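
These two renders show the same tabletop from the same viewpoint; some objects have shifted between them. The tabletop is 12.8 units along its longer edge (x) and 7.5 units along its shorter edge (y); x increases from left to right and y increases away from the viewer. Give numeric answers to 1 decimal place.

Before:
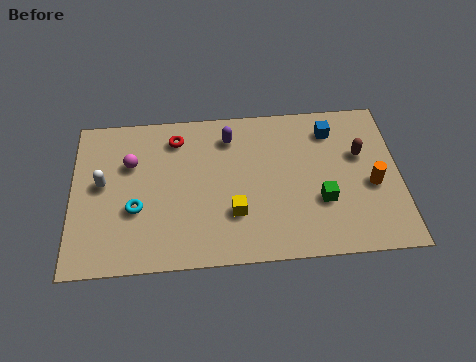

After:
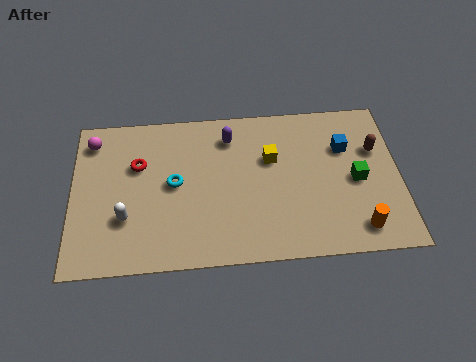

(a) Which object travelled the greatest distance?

the yellow cube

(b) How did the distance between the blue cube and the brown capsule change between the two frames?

-0.5

Before: roughly 1.7 units apart; after: 1.2. That's 0.5 units closer together.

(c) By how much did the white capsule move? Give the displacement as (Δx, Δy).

(0.9, -1.7)

The white capsule was at about (1.2, 4.1) and moved to about (2.1, 2.4).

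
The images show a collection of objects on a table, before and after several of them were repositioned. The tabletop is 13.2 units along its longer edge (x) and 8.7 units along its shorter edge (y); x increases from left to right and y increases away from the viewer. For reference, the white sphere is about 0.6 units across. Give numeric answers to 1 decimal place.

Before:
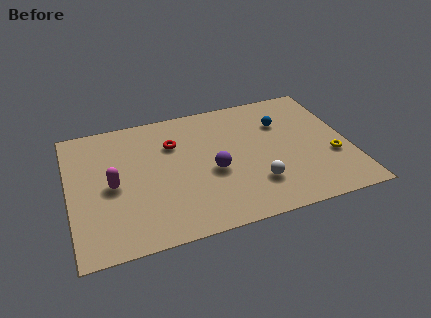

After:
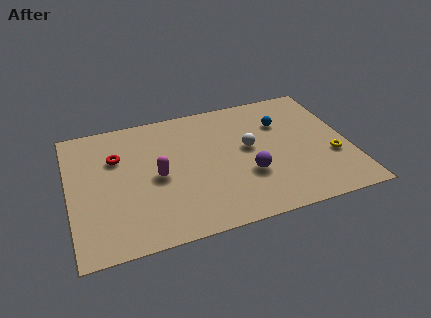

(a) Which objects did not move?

the blue sphere and the yellow torus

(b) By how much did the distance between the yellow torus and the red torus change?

+2.5

Before: roughly 7.9 units apart; after: 10.4. That's 2.5 units further apart.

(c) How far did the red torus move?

2.7

From (5.0, 6.1) to (2.3, 5.9), the red torus covered √(2.7² + 0.2²) ≈ 2.7 units.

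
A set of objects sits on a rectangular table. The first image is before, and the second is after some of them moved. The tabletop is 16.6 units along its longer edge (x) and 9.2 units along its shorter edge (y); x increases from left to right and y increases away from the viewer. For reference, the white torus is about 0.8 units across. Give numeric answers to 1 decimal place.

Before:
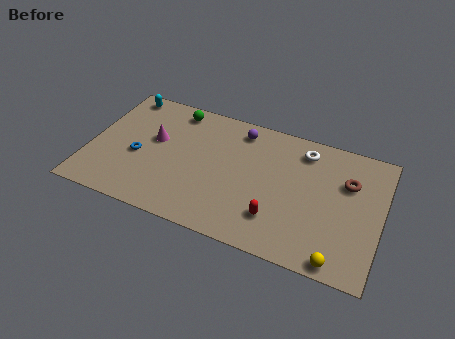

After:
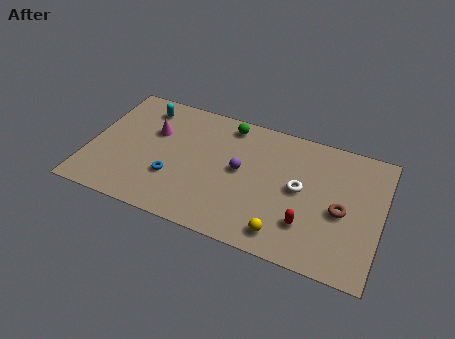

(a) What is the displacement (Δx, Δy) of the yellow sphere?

(-3.1, 0.6)

The yellow sphere was at about (14.5, 0.8) and moved to about (11.4, 1.4).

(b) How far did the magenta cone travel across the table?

0.6

The magenta cone moved from about (3.6, 5.4) to (3.5, 6.0), a distance of √(0.1² + 0.6²) ≈ 0.6.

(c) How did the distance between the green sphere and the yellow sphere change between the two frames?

-4.7

The distance was about 12.3 in the first image and 7.6 in the second, so they moved 4.7 units closer together.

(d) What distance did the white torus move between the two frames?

2.8

The white torus moved from about (12.0, 7.6) to (12.0, 4.8), a distance of √(0.0² + 2.8²) ≈ 2.8.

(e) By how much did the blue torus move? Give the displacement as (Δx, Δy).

(2.1, -0.9)

The blue torus was at about (2.8, 3.9) and moved to about (4.9, 3.0).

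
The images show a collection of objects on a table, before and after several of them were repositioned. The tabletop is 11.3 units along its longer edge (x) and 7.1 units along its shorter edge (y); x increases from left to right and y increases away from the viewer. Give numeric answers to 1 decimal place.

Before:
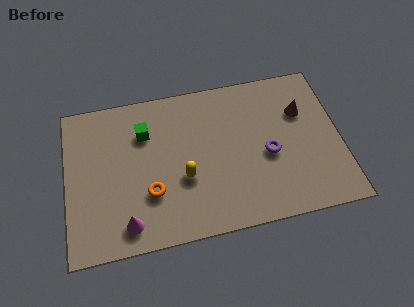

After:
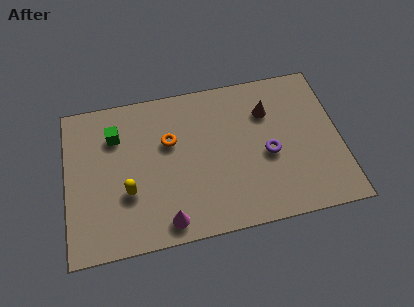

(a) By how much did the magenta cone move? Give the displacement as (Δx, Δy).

(1.6, -0.2)

The magenta cone started near (2.4, 1.1) and ended near (4.0, 0.9).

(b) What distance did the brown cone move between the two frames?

1.4

From (9.8, 4.8) to (8.4, 5.1), the brown cone covered √(1.4² + 0.3²) ≈ 1.4 units.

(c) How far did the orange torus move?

2.4

The orange torus moved from about (3.4, 2.3) to (4.3, 4.5), a distance of √(0.9² + 2.2²) ≈ 2.4.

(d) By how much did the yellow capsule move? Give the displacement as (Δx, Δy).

(-2.3, -0.2)

From the two frames, the yellow capsule sits at roughly (4.8, 2.7) before and (2.5, 2.5) after.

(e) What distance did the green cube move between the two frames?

1.2

The green cube moved from about (3.3, 5.1) to (2.1, 5.2), a distance of √(1.2² + 0.1²) ≈ 1.2.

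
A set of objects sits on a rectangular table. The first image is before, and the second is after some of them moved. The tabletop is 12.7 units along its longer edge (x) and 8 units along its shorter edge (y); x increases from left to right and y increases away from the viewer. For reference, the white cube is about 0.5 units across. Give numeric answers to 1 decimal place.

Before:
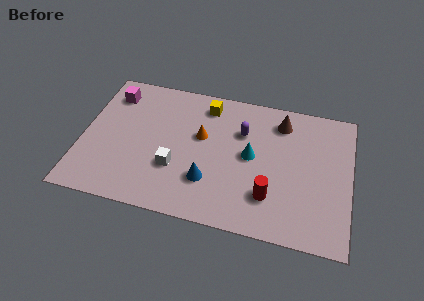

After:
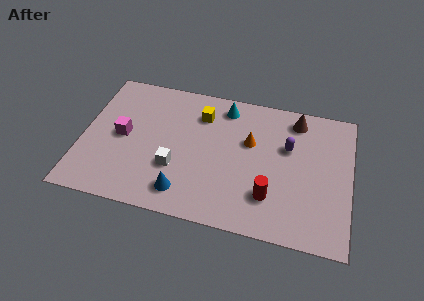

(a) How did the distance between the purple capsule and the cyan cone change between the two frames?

+2.1

They were about 1.4 units apart before and 3.5 after — 2.1 units further apart.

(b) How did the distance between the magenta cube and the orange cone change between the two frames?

+1.4

The distance was about 4.7 in the first image and 6.1 in the second, so they moved 1.4 units further apart.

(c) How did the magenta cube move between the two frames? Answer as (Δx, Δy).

(0.7, -2.4)

The magenta cube started near (1.2, 6.4) and ended near (1.9, 4.0).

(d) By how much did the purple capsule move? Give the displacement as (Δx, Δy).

(2.2, -0.4)

The purple capsule was at about (7.5, 5.5) and moved to about (9.7, 5.1).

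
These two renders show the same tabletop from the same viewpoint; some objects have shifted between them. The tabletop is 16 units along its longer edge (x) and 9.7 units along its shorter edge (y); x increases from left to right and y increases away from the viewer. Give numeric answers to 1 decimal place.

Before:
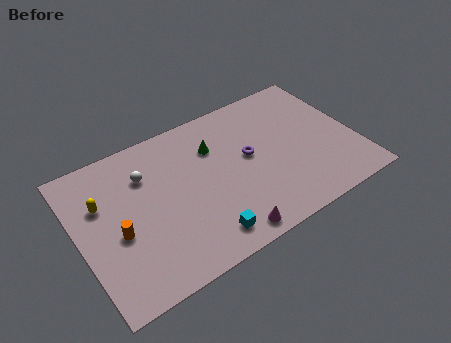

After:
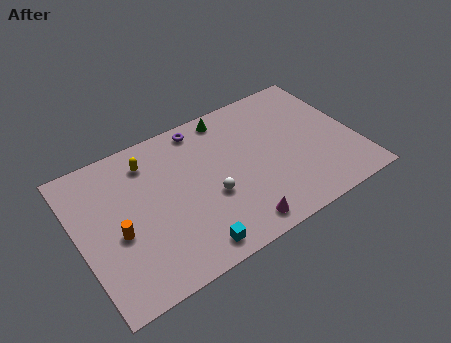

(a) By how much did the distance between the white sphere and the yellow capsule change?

+2.3

They were about 2.7 units apart before and 5.0 after — 2.3 units further apart.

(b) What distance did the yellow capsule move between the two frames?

3.2

The yellow capsule moved from about (1.5, 6.4) to (4.4, 7.8), a distance of √(2.9² + 1.4²) ≈ 3.2.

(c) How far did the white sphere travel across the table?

4.6

From (4.1, 7.0) to (7.4, 3.8), the white sphere covered √(3.3² + 3.2²) ≈ 4.6 units.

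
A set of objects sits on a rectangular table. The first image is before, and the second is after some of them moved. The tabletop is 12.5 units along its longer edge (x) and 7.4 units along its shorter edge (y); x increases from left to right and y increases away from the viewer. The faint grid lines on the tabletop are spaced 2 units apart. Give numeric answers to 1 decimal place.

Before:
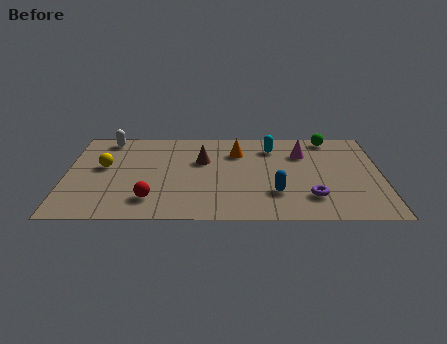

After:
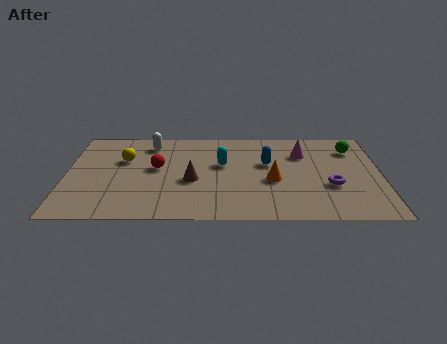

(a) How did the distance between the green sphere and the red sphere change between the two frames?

-0.7

The distance was about 8.7 in the first image and 8.0 in the second, so they moved 0.7 units closer together.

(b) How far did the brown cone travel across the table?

1.6

From (5.4, 4.7) to (5.0, 3.1), the brown cone covered √(0.4² + 1.6²) ≈ 1.6 units.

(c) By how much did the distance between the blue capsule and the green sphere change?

-1.4

The distance was about 5.0 in the first image and 3.6 in the second, so they moved 1.4 units closer together.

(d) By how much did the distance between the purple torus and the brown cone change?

+0.3

The distance was about 5.2 in the first image and 5.5 in the second, so they moved 0.3 units further apart.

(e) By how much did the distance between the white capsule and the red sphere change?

-3.2

They were about 5.2 units apart before and 2.0 after — 3.2 units closer together.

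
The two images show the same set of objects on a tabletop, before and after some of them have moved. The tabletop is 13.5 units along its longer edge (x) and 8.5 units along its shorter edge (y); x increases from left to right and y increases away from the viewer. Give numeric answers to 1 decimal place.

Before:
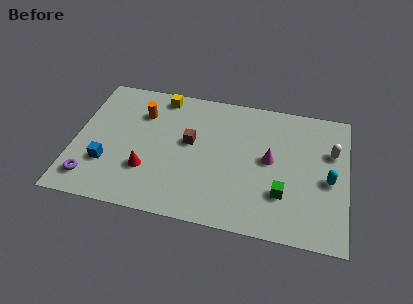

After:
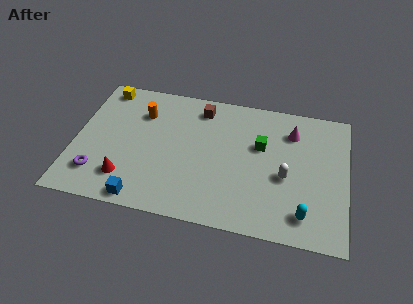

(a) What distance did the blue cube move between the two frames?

2.6

The blue cube was near (1.7, 2.6) before and (3.6, 0.8) after, so it travelled √(1.9² + 1.8²) ≈ 2.6 units.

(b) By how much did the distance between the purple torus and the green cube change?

-0.9

They were about 9.5 units apart before and 8.6 after — 0.9 units closer together.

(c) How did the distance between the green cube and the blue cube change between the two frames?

-1.5

Before: roughly 8.7 units apart; after: 7.2. That's 1.5 units closer together.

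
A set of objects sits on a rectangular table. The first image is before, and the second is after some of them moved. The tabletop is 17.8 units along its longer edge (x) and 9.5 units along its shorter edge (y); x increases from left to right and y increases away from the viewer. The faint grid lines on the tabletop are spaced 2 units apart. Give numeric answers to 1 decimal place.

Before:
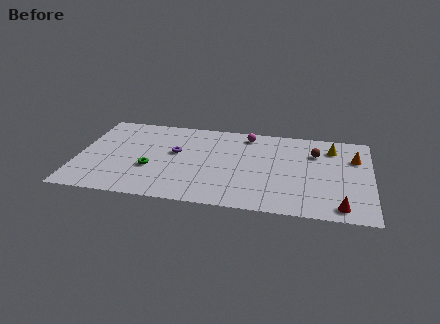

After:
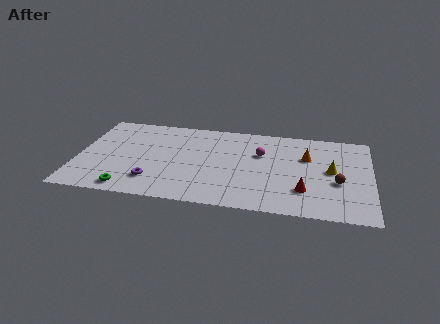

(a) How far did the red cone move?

2.6

The red cone moved from about (16.0, 1.2) to (13.8, 2.6), a distance of √(2.2² + 1.4²) ≈ 2.6.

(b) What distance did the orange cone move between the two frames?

2.9

The orange cone moved from about (16.8, 6.6) to (13.9, 6.3), a distance of √(2.9² + 0.3²) ≈ 2.9.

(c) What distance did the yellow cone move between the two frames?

2.5

From (15.4, 7.5) to (15.4, 5.0), the yellow cone covered √(0.0² + 2.5²) ≈ 2.5 units.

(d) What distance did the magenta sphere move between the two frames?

2.2

The magenta sphere moved from about (10.2, 8.2) to (11.1, 6.2), a distance of √(0.9² + 2.0²) ≈ 2.2.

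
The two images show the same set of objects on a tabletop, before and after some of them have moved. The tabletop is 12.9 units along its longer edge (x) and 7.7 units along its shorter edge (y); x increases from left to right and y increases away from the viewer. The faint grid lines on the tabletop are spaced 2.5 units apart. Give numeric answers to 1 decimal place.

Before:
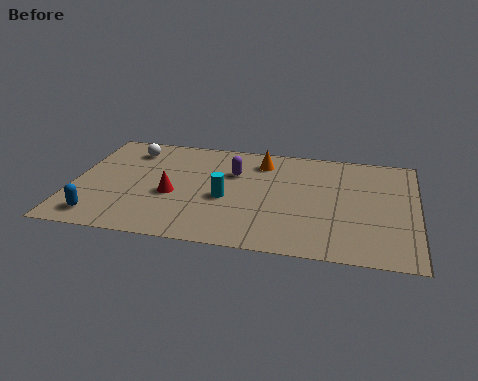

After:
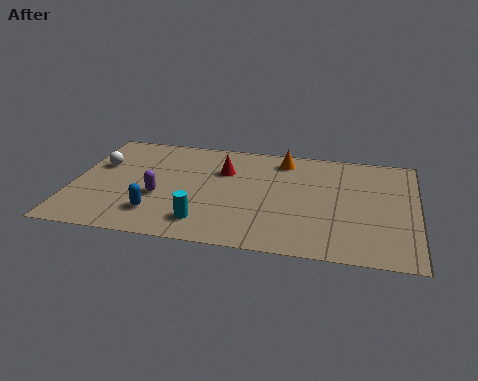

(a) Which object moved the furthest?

the purple capsule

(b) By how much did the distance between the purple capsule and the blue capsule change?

-5.0

They were about 6.2 units apart before and 1.2 after — 5.0 units closer together.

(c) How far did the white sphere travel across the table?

1.7

From (2.0, 6.2) to (0.9, 4.9), the white sphere covered √(1.1² + 1.3²) ≈ 1.7 units.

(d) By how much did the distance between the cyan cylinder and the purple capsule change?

+0.4

They were about 1.9 units apart before and 2.3 after — 0.4 units further apart.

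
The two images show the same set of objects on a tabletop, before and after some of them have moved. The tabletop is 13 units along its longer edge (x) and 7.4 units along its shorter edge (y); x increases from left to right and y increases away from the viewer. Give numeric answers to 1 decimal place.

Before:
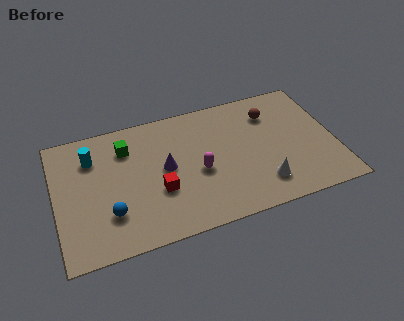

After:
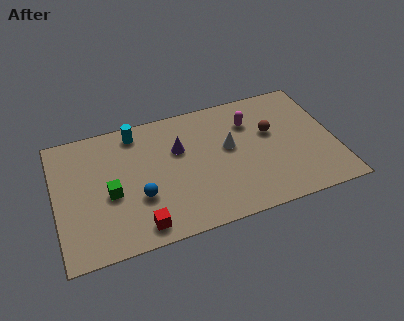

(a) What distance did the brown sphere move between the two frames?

1.1

From (10.2, 5.6) to (10.1, 4.5), the brown sphere covered √(0.1² + 1.1²) ≈ 1.1 units.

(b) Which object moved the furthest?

the magenta capsule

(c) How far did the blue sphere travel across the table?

1.5

The blue sphere moved from about (2.4, 2.1) to (3.8, 2.6), a distance of √(1.4² + 0.5²) ≈ 1.5.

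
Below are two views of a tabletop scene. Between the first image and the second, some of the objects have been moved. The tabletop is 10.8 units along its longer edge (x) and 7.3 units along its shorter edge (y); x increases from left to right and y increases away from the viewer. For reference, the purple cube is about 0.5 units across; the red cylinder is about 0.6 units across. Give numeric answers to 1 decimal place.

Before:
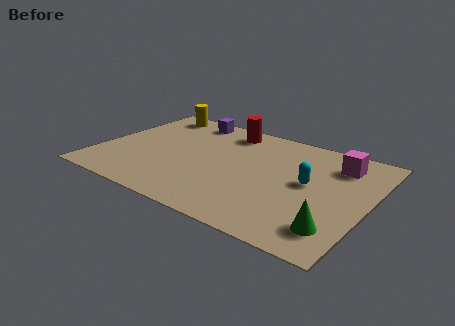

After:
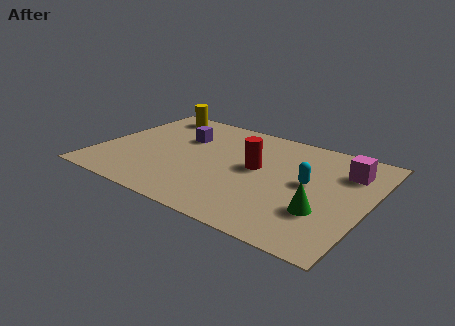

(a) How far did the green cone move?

1.0

The green cone moved from about (9.8, 1.5) to (9.2, 2.3), a distance of √(0.6² + 0.8²) ≈ 1.0.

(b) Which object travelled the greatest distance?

the red cylinder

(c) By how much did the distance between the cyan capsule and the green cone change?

-1.0

The distance was about 2.8 in the first image and 1.8 in the second, so they moved 1.0 units closer together.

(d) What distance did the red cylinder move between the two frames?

2.7

The red cylinder moved from about (4.7, 6.2) to (6.3, 4.0), a distance of √(1.6² + 2.2²) ≈ 2.7.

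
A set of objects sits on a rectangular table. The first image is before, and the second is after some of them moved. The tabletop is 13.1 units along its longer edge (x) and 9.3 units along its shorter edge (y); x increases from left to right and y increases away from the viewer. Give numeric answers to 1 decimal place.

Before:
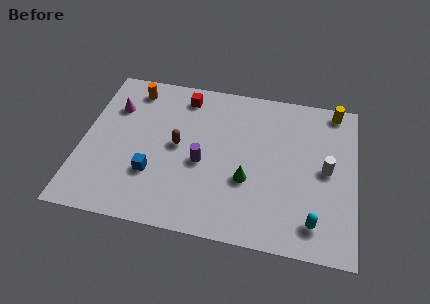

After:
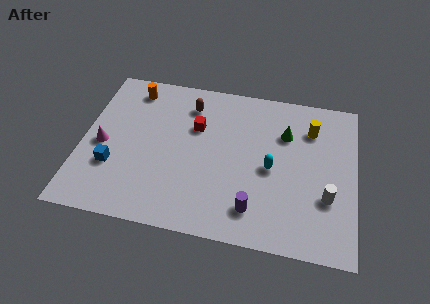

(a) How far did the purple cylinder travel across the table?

3.4

The purple cylinder moved from about (5.8, 4.0) to (8.4, 1.8), a distance of √(2.6² + 2.2²) ≈ 3.4.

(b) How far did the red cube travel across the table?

1.9

The red cube was near (4.7, 7.9) before and (5.4, 6.1) after, so it travelled √(0.7² + 1.8²) ≈ 1.9 units.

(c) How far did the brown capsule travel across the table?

2.6

From (4.6, 4.8) to (5.0, 7.4), the brown capsule covered √(0.4² + 2.6²) ≈ 2.6 units.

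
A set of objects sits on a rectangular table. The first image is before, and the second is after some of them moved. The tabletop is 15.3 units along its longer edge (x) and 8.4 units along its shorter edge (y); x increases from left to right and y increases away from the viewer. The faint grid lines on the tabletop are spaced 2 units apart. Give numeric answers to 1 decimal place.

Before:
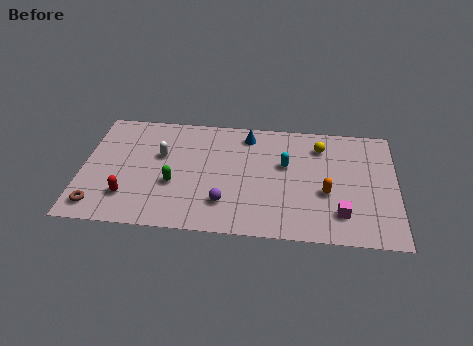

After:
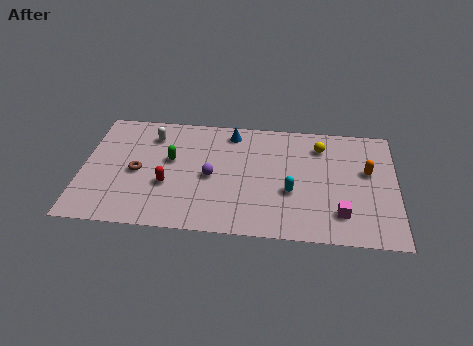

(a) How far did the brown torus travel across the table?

3.2

The brown torus moved from about (0.9, 1.3) to (2.7, 3.9), a distance of √(1.8² + 2.6²) ≈ 3.2.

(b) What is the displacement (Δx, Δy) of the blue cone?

(-0.8, 0.1)

From the two frames, the blue cone sits at roughly (8.0, 7.1) before and (7.2, 7.2) after.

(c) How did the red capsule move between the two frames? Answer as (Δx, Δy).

(1.9, 1.0)

The red capsule was at about (2.3, 2.1) and moved to about (4.2, 3.1).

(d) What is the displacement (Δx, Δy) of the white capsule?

(-0.5, 1.4)

The white capsule was at about (3.8, 5.2) and moved to about (3.3, 6.6).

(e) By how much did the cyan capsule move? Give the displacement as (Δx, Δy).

(0.3, -1.9)

The cyan capsule started near (9.9, 5.1) and ended near (10.2, 3.2).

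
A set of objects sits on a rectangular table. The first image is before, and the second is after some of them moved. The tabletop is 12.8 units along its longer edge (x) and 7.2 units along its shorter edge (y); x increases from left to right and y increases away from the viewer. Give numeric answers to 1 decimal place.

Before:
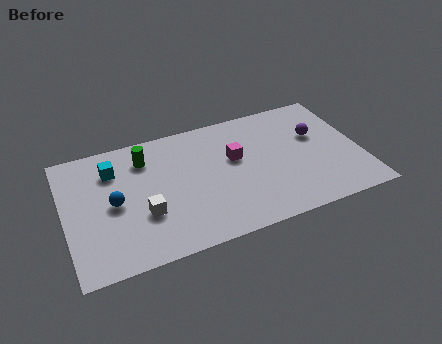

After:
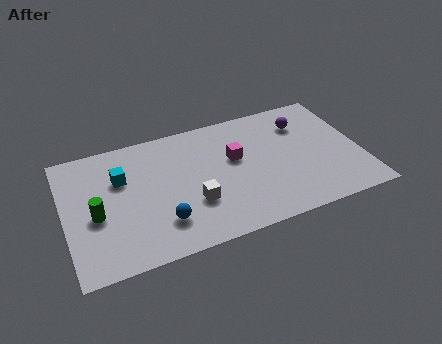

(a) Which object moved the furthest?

the green cylinder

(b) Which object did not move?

the magenta cube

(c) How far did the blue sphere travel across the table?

2.5

From (2.1, 3.5) to (4.0, 1.8), the blue sphere covered √(1.9² + 1.7²) ≈ 2.5 units.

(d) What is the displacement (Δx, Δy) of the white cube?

(2.1, -0.1)

The white cube started near (3.3, 2.5) and ended near (5.4, 2.4).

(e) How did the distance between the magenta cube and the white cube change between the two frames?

-1.7

The distance was about 4.5 in the first image and 2.8 in the second, so they moved 1.7 units closer together.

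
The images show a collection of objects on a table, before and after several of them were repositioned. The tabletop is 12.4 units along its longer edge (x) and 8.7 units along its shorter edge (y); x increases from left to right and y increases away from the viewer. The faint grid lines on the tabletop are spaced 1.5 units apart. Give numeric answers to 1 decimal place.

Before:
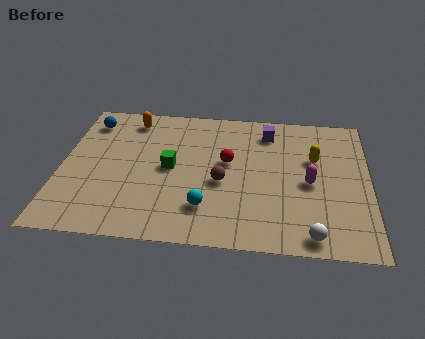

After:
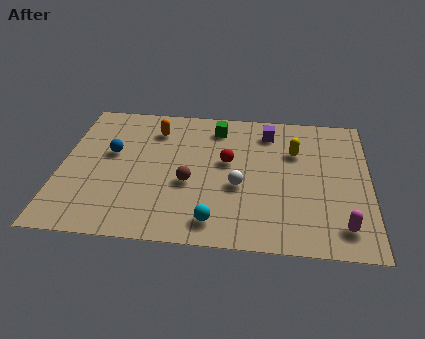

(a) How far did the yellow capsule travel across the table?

0.9

From (10.2, 5.5) to (9.4, 5.9), the yellow capsule covered √(0.8² + 0.4²) ≈ 0.9 units.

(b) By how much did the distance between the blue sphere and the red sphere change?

-1.4

They were about 6.1 units apart before and 4.7 after — 1.4 units closer together.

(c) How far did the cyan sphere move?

0.9

The cyan sphere moved from about (5.9, 2.1) to (6.3, 1.3), a distance of √(0.4² + 0.8²) ≈ 0.9.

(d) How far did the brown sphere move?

1.3

The brown sphere moved from about (6.5, 3.7) to (5.2, 3.5), a distance of √(1.3² + 0.2²) ≈ 1.3.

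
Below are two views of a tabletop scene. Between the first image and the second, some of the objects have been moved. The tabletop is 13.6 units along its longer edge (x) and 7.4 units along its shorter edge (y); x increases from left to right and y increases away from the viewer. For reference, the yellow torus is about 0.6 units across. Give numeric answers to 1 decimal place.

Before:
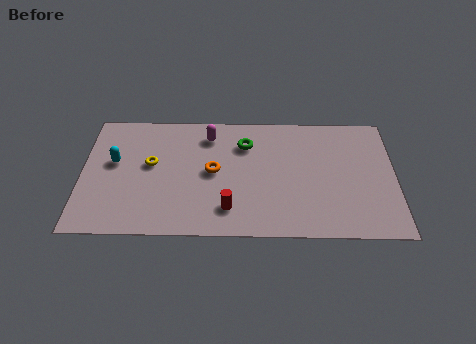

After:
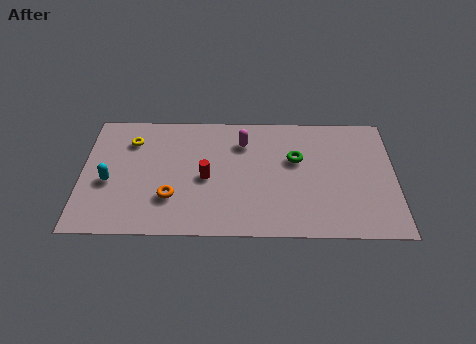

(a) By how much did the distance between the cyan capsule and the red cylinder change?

-1.5

Before: roughly 5.7 units apart; after: 4.2. That's 1.5 units closer together.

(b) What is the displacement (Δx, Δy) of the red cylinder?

(-1.0, 1.8)

The red cylinder started near (6.4, 1.6) and ended near (5.4, 3.4).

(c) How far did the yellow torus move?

1.7

From (3.0, 4.2) to (2.1, 5.6), the yellow torus covered √(0.9² + 1.4²) ≈ 1.7 units.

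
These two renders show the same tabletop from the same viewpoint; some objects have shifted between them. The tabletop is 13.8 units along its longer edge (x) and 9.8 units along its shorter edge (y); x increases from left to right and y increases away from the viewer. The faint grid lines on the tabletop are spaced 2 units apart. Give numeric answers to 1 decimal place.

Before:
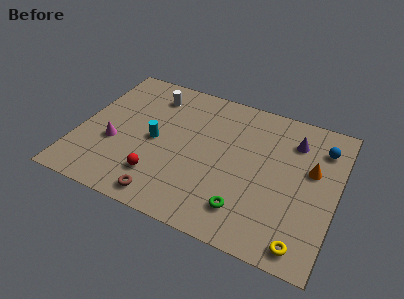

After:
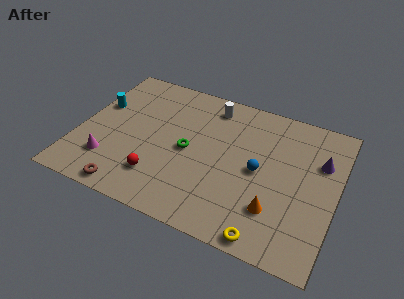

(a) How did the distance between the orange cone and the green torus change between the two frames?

+0.3

The distance was about 5.0 in the first image and 5.3 in the second, so they moved 0.3 units further apart.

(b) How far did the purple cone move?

1.7

From (11.3, 7.5) to (12.8, 6.6), the purple cone covered √(1.5² + 0.9²) ≈ 1.7 units.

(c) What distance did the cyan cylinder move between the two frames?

3.6

The cyan cylinder moved from about (4.1, 4.7) to (0.8, 6.1), a distance of √(3.3² + 1.4²) ≈ 3.6.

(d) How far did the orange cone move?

3.7

The orange cone moved from about (12.4, 5.9) to (10.8, 2.6), a distance of √(1.6² + 3.3²) ≈ 3.7.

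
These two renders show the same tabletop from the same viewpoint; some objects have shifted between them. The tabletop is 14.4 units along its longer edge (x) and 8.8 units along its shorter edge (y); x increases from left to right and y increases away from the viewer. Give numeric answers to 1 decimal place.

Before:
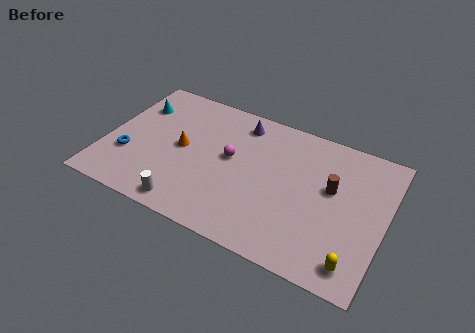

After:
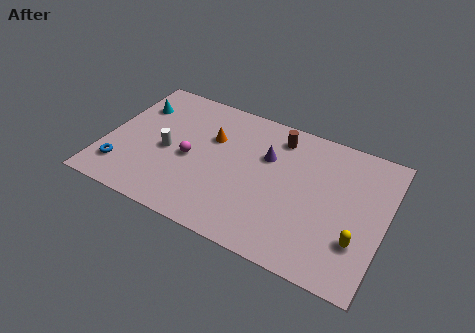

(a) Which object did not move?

the cyan cone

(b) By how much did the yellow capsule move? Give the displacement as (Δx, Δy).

(0.0, 1.3)

The yellow capsule started near (13.2, 1.3) and ended near (13.2, 2.6).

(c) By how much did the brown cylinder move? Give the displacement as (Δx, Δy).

(-3.0, 2.1)

The brown cylinder started near (11.6, 5.2) and ended near (8.6, 7.3).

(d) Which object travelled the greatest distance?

the brown cylinder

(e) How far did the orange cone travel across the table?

1.9

The orange cone moved from about (3.9, 4.5) to (5.3, 5.8), a distance of √(1.4² + 1.3²) ≈ 1.9.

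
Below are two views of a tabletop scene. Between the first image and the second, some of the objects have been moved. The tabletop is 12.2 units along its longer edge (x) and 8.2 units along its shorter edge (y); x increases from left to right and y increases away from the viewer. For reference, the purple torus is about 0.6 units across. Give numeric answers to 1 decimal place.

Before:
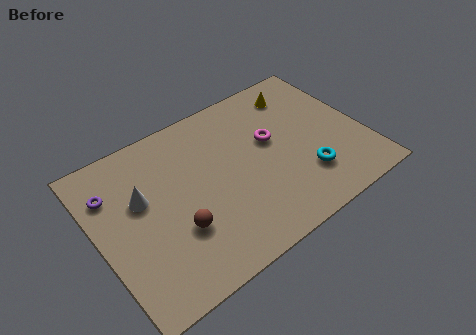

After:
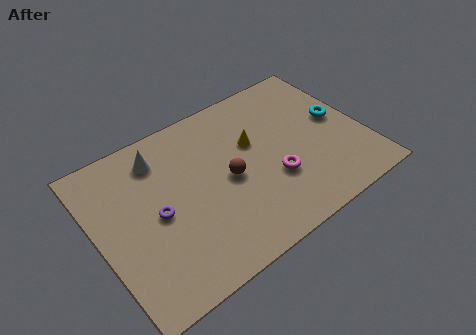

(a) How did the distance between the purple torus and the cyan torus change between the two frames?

-0.5

The distance was about 9.1 in the first image and 8.6 in the second, so they moved 0.5 units closer together.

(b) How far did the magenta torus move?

2.0

The magenta torus was near (8.1, 4.8) before and (7.8, 2.8) after, so it travelled √(0.3² + 2.0²) ≈ 2.0 units.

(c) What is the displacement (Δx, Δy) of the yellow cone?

(-2.5, -1.6)

The yellow cone started near (9.8, 6.7) and ended near (7.3, 5.1).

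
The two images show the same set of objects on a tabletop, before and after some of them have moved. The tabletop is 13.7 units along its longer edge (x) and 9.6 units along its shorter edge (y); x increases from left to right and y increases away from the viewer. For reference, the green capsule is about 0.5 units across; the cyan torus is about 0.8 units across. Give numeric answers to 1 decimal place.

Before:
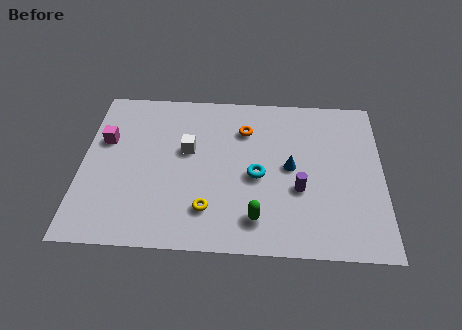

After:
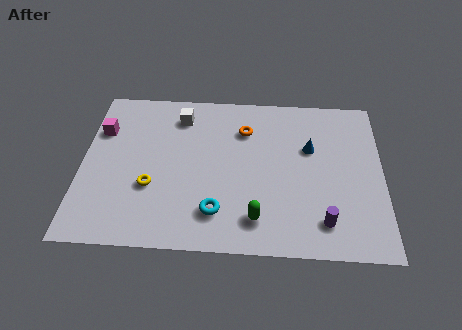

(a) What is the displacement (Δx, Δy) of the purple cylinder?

(1.1, -1.8)

The purple cylinder started near (9.9, 3.6) and ended near (11.0, 1.8).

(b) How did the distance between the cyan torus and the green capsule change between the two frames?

-0.7

Before: roughly 2.5 units apart; after: 1.8. That's 0.7 units closer together.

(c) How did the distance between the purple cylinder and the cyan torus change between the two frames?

+2.8

The distance was about 2.0 in the first image and 4.8 in the second, so they moved 2.8 units further apart.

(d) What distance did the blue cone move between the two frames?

1.5

The blue cone moved from about (9.5, 4.9) to (10.4, 6.1), a distance of √(0.9² + 1.2²) ≈ 1.5.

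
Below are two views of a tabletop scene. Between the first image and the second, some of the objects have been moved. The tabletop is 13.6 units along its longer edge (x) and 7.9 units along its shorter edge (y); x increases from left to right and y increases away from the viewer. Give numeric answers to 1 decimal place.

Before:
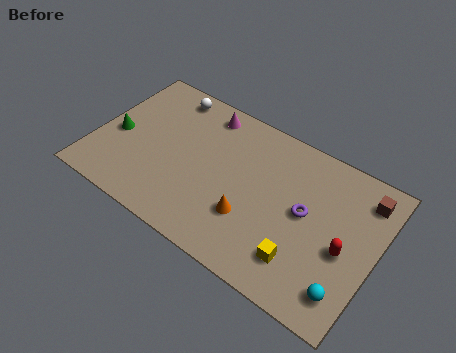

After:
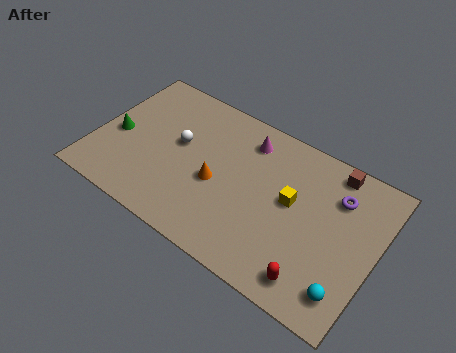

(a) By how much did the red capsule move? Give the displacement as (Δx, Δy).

(-1.1, -2.2)

The red capsule started near (12.2, 3.4) and ended near (11.1, 1.2).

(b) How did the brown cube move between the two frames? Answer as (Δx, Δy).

(-1.6, 0.6)

From the two frames, the brown cube sits at roughly (12.7, 6.4) before and (11.1, 7.0) after.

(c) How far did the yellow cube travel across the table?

2.8

From (10.4, 1.8) to (9.5, 4.4), the yellow cube covered √(0.9² + 2.6²) ≈ 2.8 units.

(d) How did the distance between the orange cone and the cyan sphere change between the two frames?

+2.0

They were about 4.9 units apart before and 6.9 after — 2.0 units further apart.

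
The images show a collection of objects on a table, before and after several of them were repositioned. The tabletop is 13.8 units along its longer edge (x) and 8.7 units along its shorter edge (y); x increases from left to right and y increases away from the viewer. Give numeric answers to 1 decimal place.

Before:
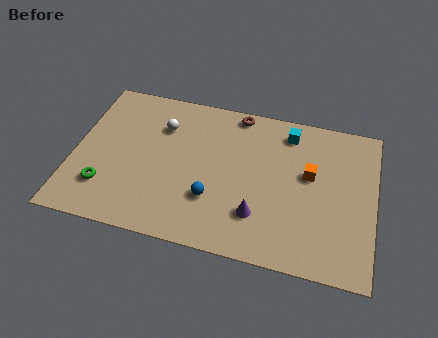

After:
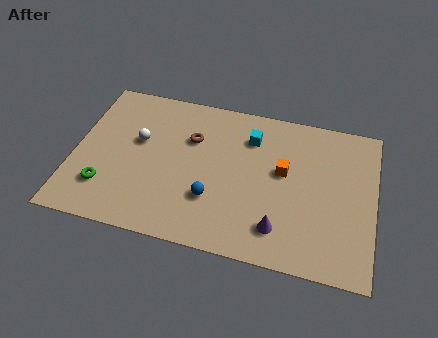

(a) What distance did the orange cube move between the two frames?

1.2

The orange cube was near (10.8, 5.1) before and (9.6, 5.0) after, so it travelled √(1.2² + 0.1²) ≈ 1.2 units.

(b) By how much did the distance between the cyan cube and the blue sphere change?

-1.4

They were about 5.6 units apart before and 4.2 after — 1.4 units closer together.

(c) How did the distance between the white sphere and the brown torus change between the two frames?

-1.3

Before: roughly 3.8 units apart; after: 2.5. That's 1.3 units closer together.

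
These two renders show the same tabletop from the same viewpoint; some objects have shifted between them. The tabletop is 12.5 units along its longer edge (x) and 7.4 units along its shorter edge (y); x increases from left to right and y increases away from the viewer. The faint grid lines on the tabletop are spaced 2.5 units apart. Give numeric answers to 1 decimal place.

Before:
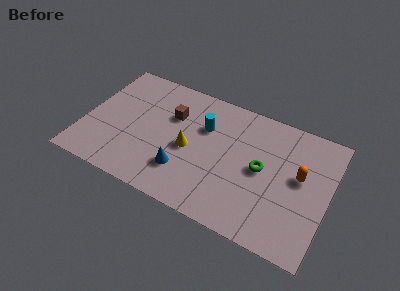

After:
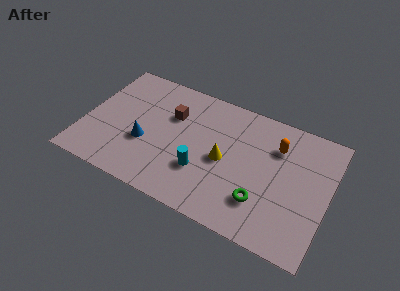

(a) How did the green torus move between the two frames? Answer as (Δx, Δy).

(0.2, -1.8)

The green torus was at about (9.1, 3.8) and moved to about (9.3, 2.0).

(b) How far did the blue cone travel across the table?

2.2

The blue cone was near (5.3, 2.0) before and (3.2, 2.8) after, so it travelled √(2.1² + 0.8²) ≈ 2.2 units.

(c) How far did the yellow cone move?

1.8

The yellow cone moved from about (5.4, 3.4) to (7.2, 3.5), a distance of √(1.8² + 0.1²) ≈ 1.8.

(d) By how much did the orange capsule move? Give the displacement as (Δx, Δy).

(-1.3, 1.2)

The orange capsule started near (11.0, 4.2) and ended near (9.7, 5.4).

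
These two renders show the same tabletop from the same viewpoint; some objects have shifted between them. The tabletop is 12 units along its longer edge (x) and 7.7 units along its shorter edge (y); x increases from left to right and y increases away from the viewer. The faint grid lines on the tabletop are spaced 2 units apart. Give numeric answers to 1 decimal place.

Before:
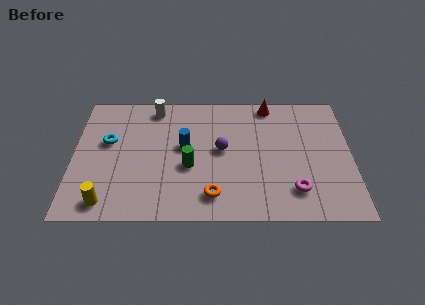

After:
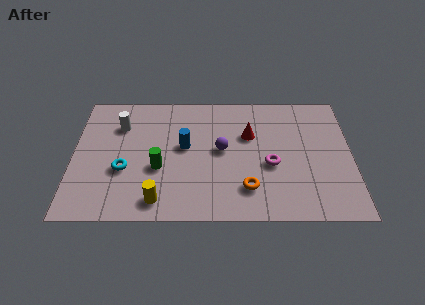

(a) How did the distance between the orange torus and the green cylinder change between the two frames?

+2.0

Before: roughly 2.0 units apart; after: 4.0. That's 2.0 units further apart.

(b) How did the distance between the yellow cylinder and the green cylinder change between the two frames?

-2.2

The distance was about 4.1 in the first image and 1.9 in the second, so they moved 2.2 units closer together.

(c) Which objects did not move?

the blue cylinder and the purple sphere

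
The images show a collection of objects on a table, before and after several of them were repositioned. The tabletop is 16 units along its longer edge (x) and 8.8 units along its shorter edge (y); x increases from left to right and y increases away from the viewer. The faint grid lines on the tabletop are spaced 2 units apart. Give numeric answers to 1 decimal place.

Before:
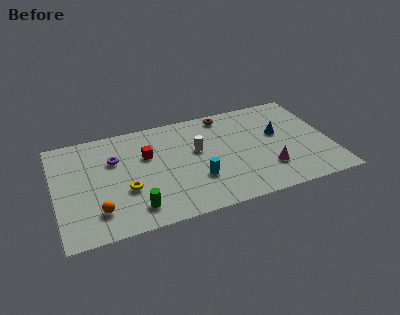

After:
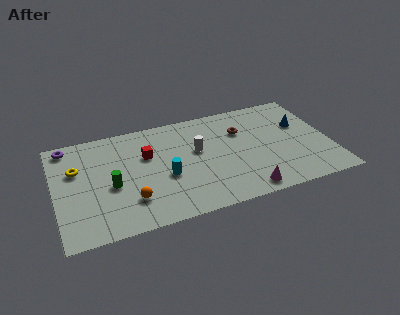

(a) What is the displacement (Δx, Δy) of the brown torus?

(0.8, -1.7)

The brown torus started near (10.2, 7.8) and ended near (11.0, 6.1).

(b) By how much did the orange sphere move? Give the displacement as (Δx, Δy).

(1.9, 0.3)

The orange sphere was at about (2.3, 2.0) and moved to about (4.2, 2.3).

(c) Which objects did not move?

the red cube and the white cylinder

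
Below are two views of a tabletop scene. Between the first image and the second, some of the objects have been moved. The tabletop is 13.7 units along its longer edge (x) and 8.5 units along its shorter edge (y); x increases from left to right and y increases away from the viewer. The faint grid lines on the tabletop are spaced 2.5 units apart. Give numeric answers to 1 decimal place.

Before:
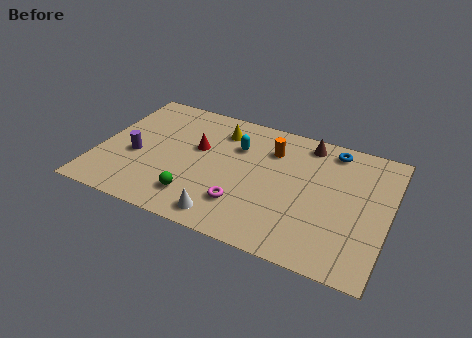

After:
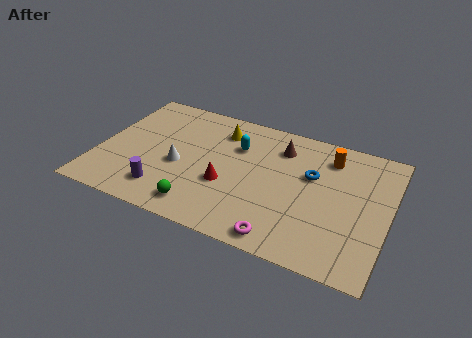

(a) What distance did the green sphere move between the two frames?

0.6

The green sphere was near (4.9, 1.8) before and (5.2, 1.3) after, so it travelled √(0.3² + 0.5²) ≈ 0.6 units.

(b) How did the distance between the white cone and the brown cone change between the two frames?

-1.7

They were about 7.1 units apart before and 5.4 after — 1.7 units closer together.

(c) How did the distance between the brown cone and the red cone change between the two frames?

-1.5

They were about 5.5 units apart before and 4.0 after — 1.5 units closer together.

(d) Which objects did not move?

the yellow cone and the cyan capsule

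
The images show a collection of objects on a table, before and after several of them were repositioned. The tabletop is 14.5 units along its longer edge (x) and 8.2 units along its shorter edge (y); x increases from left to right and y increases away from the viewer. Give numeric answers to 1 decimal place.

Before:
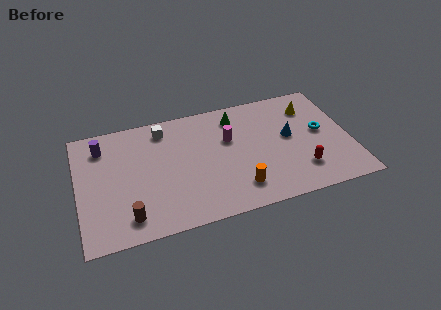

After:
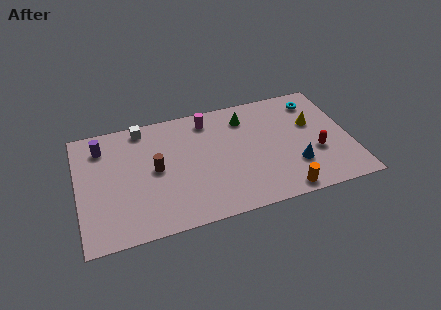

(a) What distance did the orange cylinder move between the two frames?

2.5

The orange cylinder was near (8.3, 1.7) before and (10.6, 0.8) after, so it travelled √(2.3² + 0.9²) ≈ 2.5 units.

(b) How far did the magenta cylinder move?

2.0

The magenta cylinder moved from about (8.1, 5.2) to (7.1, 6.9), a distance of √(1.0² + 1.7²) ≈ 2.0.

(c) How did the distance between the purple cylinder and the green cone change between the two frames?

+0.5

They were about 7.2 units apart before and 7.7 after — 0.5 units further apart.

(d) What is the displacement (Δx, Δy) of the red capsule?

(0.9, 1.0)

From the two frames, the red capsule sits at roughly (11.7, 2.0) before and (12.6, 3.0) after.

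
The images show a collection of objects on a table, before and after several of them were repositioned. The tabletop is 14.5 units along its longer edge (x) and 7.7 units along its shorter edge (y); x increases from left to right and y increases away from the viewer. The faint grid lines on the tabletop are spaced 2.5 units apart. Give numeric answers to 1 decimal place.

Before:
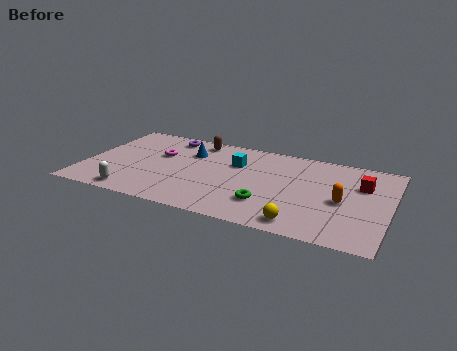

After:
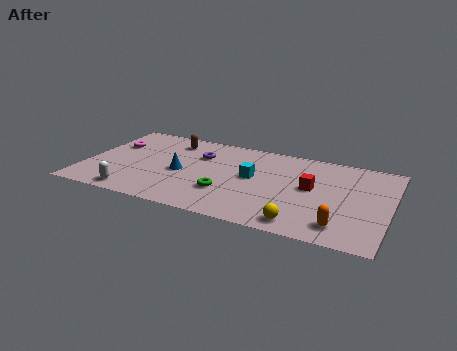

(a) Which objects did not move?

the yellow sphere and the white capsule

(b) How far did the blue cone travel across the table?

2.0

From (4.8, 5.5) to (4.6, 3.5), the blue cone covered √(0.2² + 2.0²) ≈ 2.0 units.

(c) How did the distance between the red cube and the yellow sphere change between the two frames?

-1.7

They were about 4.9 units apart before and 3.2 after — 1.7 units closer together.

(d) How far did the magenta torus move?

2.3

From (3.4, 4.8) to (1.1, 5.1), the magenta torus covered √(2.3² + 0.3²) ≈ 2.3 units.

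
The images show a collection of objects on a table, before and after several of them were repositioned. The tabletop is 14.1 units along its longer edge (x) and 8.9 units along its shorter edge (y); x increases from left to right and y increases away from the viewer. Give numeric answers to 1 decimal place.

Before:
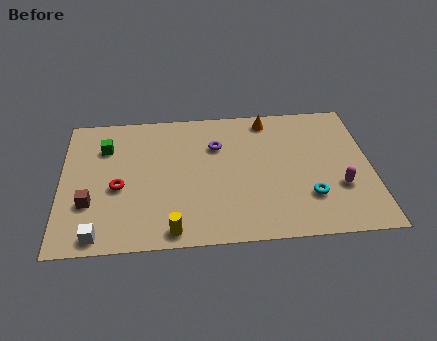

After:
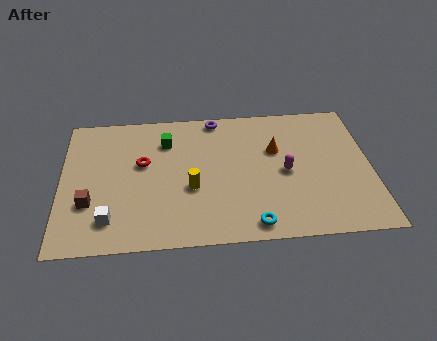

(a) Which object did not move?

the brown cube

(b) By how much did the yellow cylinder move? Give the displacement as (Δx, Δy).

(0.9, 2.6)

The yellow cylinder started near (5.0, 0.9) and ended near (5.9, 3.5).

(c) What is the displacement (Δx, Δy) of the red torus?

(1.1, 1.5)

The red torus started near (2.6, 3.8) and ended near (3.7, 5.3).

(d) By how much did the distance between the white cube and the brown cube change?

-0.6

They were about 2.0 units apart before and 1.4 after — 0.6 units closer together.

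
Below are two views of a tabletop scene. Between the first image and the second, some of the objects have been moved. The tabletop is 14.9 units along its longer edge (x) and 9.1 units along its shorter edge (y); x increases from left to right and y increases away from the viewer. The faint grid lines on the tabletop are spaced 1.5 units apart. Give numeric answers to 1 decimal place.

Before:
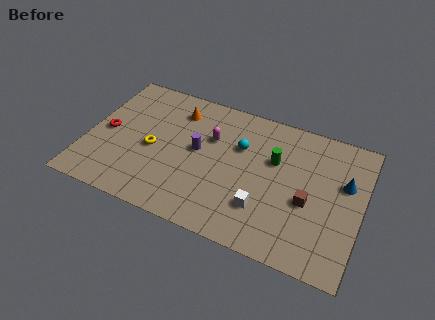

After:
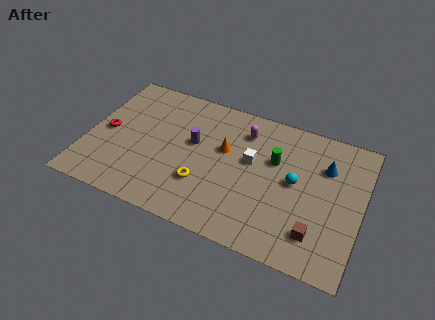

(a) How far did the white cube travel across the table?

2.9

The white cube was near (9.8, 2.5) before and (8.9, 5.3) after, so it travelled √(0.9² + 2.8²) ≈ 2.9 units.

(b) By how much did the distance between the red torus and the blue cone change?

-1.0

The distance was about 13.0 in the first image and 12.0 in the second, so they moved 1.0 units closer together.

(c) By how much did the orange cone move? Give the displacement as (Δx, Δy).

(2.8, -1.7)

The orange cone started near (4.6, 7.2) and ended near (7.4, 5.5).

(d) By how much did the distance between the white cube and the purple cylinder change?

-1.3

The distance was about 4.5 in the first image and 3.2 in the second, so they moved 1.3 units closer together.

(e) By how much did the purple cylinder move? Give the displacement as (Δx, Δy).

(-0.3, 0.4)

The purple cylinder started near (6.0, 4.9) and ended near (5.7, 5.3).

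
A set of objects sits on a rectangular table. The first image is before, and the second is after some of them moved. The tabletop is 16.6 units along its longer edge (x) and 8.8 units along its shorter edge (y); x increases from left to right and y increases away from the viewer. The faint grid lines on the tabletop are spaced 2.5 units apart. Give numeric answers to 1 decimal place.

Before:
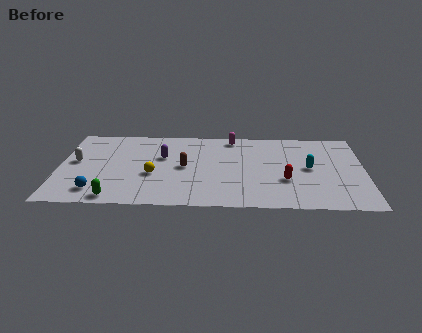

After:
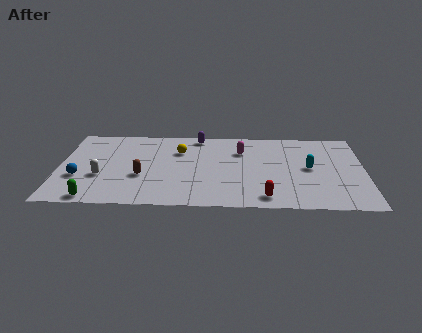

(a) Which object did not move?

the cyan capsule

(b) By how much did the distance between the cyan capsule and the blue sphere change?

+0.7

Before: roughly 11.9 units apart; after: 12.6. That's 0.7 units further apart.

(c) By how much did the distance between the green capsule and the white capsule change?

-2.1

They were about 4.5 units apart before and 2.4 after — 2.1 units closer together.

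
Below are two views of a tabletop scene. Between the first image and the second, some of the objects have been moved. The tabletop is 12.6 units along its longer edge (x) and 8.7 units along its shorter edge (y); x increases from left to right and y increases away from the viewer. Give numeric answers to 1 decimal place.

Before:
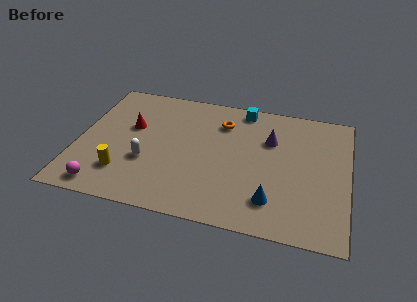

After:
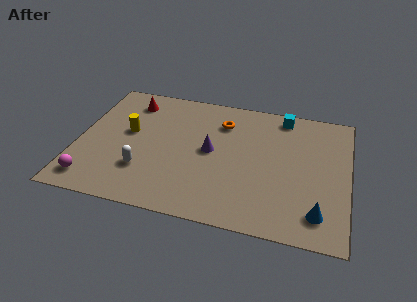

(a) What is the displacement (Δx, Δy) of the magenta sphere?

(-0.6, 0.3)

The magenta sphere started near (1.5, 1.0) and ended near (0.9, 1.3).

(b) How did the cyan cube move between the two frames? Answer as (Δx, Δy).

(1.9, -0.1)

The cyan cube started near (7.5, 7.8) and ended near (9.4, 7.7).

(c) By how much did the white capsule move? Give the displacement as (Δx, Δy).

(-0.1, -0.6)

From the two frames, the white capsule sits at roughly (3.3, 3.1) before and (3.2, 2.5) after.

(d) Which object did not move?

the orange torus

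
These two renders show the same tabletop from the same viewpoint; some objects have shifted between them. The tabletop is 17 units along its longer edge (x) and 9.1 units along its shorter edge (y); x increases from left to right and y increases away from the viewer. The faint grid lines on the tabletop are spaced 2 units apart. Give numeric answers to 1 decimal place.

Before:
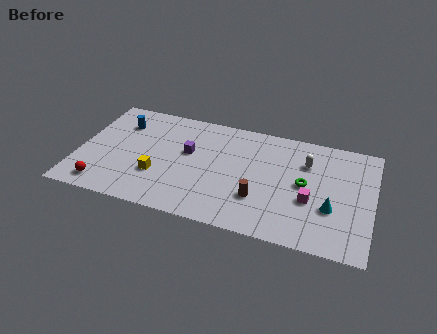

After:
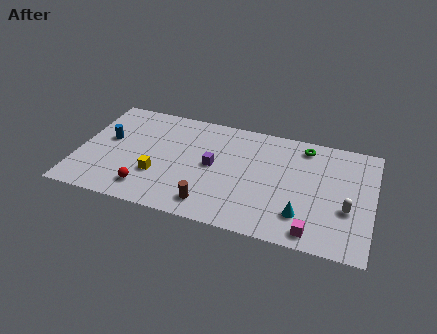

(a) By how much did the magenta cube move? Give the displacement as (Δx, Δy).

(0.3, -2.4)

From the two frames, the magenta cube sits at roughly (13.5, 3.5) before and (13.8, 1.1) after.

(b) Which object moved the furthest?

the white capsule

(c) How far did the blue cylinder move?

1.7

The blue cylinder moved from about (2.2, 6.8) to (1.6, 5.2), a distance of √(0.6² + 1.6²) ≈ 1.7.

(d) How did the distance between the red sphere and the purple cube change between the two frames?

-1.5

The distance was about 6.2 in the first image and 4.7 in the second, so they moved 1.5 units closer together.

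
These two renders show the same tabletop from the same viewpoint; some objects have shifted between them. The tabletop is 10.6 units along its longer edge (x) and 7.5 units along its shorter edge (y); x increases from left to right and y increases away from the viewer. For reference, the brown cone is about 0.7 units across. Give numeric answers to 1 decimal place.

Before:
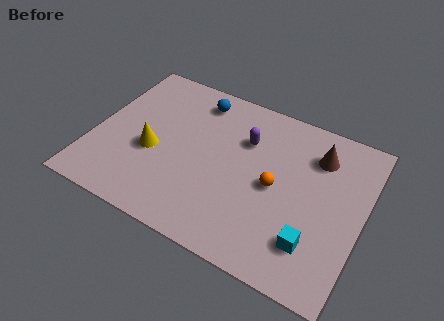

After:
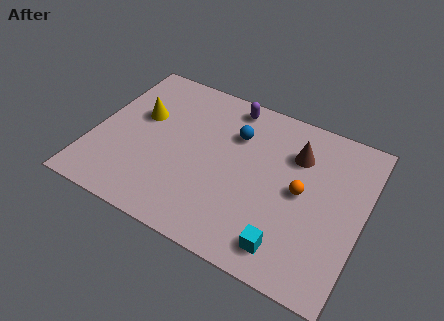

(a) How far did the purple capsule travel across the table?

1.6

The purple capsule moved from about (5.8, 5.2) to (5.0, 6.6), a distance of √(0.8² + 1.4²) ≈ 1.6.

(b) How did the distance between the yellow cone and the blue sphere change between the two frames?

+0.3

Before: roughly 3.5 units apart; after: 3.8. That's 0.3 units further apart.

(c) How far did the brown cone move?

0.9

The brown cone was near (8.6, 5.7) before and (7.8, 5.4) after, so it travelled √(0.8² + 0.3²) ≈ 0.9 units.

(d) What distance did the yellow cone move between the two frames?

1.7

From (2.4, 3.1) to (1.7, 4.6), the yellow cone covered √(0.7² + 1.5²) ≈ 1.7 units.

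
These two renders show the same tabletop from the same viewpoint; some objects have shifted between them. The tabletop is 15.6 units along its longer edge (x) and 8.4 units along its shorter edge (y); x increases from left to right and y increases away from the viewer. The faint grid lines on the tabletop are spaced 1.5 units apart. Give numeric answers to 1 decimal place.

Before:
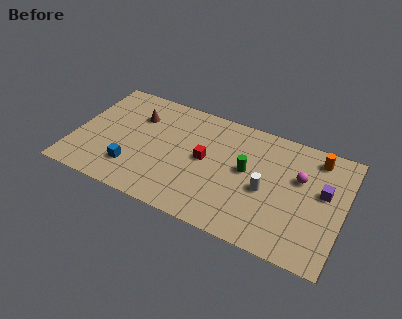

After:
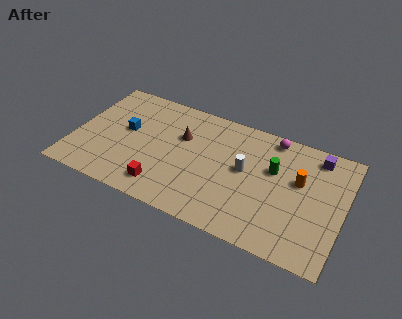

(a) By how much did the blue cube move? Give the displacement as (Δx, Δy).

(-0.7, 2.6)

From the two frames, the blue cube sits at roughly (3.6, 2.1) before and (2.9, 4.7) after.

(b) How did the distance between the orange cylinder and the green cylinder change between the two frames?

-3.0

The distance was about 4.5 in the first image and 1.5 in the second, so they moved 3.0 units closer together.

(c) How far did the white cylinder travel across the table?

1.6

The white cylinder moved from about (11.2, 3.7) to (9.9, 4.6), a distance of √(1.3² + 0.9²) ≈ 1.6.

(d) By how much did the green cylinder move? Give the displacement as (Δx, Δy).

(1.5, 0.7)

The green cylinder was at about (10.0, 4.6) and moved to about (11.5, 5.3).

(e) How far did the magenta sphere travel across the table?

2.8

From (13.0, 5.3) to (11.2, 7.5), the magenta sphere covered √(1.8² + 2.2²) ≈ 2.8 units.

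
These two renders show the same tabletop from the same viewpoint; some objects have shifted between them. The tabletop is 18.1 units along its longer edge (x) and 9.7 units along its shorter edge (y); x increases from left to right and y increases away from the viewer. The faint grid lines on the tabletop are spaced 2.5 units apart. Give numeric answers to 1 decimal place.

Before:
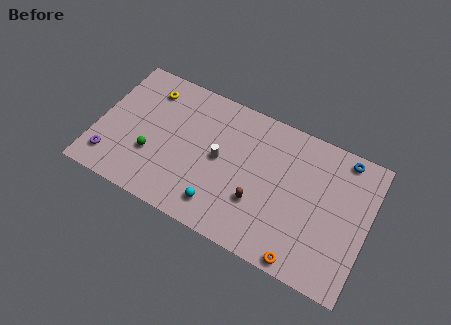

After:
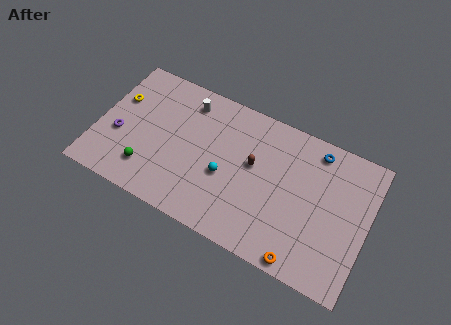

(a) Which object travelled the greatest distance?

the white cylinder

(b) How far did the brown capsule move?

2.5

The brown capsule was near (11.0, 3.2) before and (10.4, 5.6) after, so it travelled √(0.6² + 2.4²) ≈ 2.5 units.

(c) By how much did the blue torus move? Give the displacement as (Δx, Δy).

(-1.8, -0.3)

The blue torus started near (16.1, 8.7) and ended near (14.3, 8.4).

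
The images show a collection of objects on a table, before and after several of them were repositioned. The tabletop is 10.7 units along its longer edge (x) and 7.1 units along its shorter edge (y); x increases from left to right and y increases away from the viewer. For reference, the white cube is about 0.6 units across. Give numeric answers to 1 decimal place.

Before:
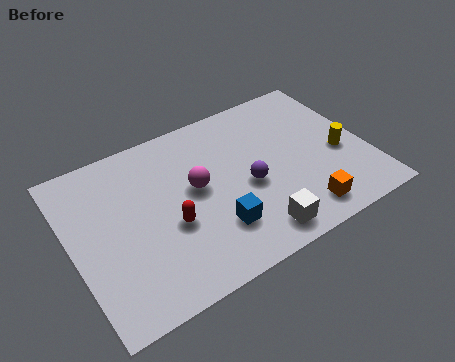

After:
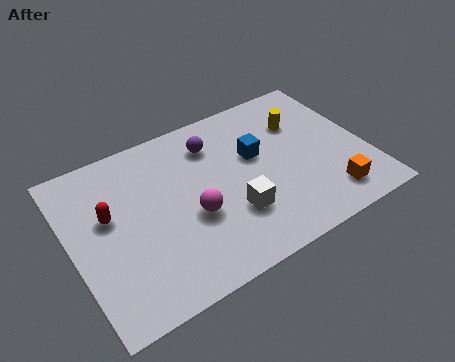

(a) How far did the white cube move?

1.3

From (6.2, 1.0) to (5.6, 2.2), the white cube covered √(0.6² + 1.2²) ≈ 1.3 units.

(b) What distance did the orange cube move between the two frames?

1.1

From (7.9, 1.1) to (9.0, 1.3), the orange cube covered √(1.1² + 0.2²) ≈ 1.1 units.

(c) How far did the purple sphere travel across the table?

2.6

From (6.3, 3.1) to (5.4, 5.5), the purple sphere covered √(0.9² + 2.4²) ≈ 2.6 units.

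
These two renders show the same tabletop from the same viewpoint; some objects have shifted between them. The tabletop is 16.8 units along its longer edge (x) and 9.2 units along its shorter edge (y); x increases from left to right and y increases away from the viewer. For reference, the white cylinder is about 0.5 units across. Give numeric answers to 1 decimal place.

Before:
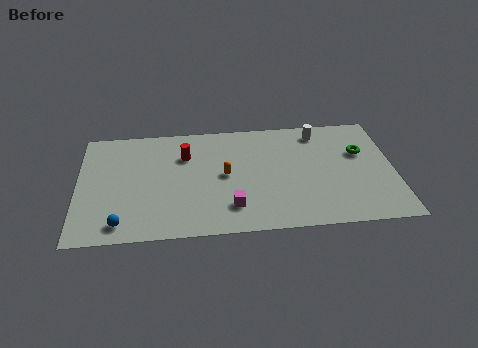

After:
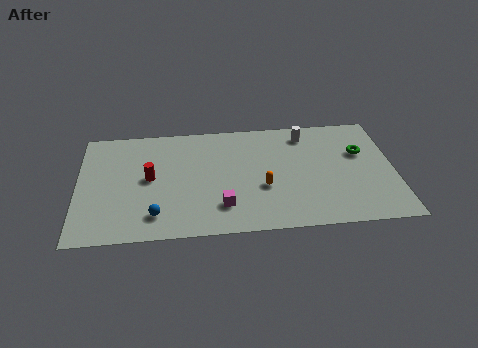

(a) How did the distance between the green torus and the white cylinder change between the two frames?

+0.5

They were about 2.9 units apart before and 3.4 after — 0.5 units further apart.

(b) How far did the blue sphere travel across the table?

1.9

The blue sphere moved from about (2.3, 1.3) to (4.1, 1.8), a distance of √(1.8² + 0.5²) ≈ 1.9.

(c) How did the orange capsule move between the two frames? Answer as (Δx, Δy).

(2.0, -1.2)

The orange capsule was at about (7.8, 4.7) and moved to about (9.8, 3.5).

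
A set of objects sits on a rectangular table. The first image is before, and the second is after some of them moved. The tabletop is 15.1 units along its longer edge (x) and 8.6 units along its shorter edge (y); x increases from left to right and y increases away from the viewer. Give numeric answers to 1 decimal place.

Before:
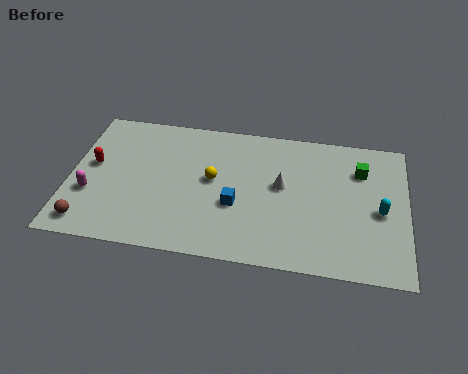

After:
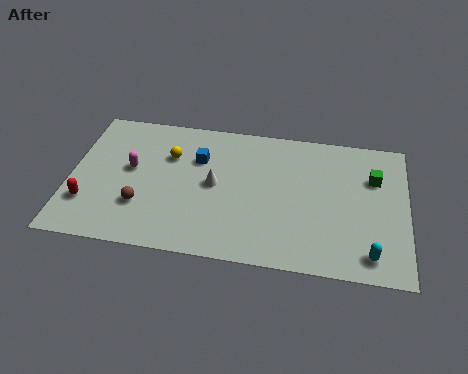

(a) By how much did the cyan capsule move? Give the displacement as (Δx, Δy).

(-0.4, -2.6)

From the two frames, the cyan capsule sits at roughly (13.9, 3.9) before and (13.5, 1.3) after.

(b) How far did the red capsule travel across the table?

2.4

The red capsule was near (1.0, 4.8) before and (0.9, 2.4) after, so it travelled √(0.1² + 2.4²) ≈ 2.4 units.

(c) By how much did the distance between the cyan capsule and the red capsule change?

-0.3

Before: roughly 12.9 units apart; after: 12.6. That's 0.3 units closer together.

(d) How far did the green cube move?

0.7

The green cube moved from about (13.0, 6.3) to (13.6, 5.9), a distance of √(0.6² + 0.4²) ≈ 0.7.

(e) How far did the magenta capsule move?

2.5

The magenta capsule was near (1.0, 3.0) before and (2.7, 4.8) after, so it travelled √(1.7² + 1.8²) ≈ 2.5 units.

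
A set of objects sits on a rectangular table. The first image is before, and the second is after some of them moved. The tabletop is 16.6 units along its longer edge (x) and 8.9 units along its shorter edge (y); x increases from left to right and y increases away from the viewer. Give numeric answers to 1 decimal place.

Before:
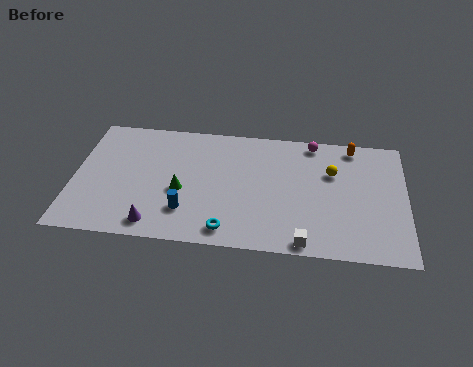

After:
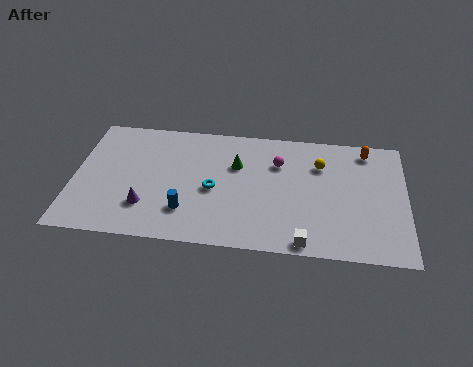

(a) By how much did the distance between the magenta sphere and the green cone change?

-5.7

The distance was about 7.8 in the first image and 2.1 in the second, so they moved 5.7 units closer together.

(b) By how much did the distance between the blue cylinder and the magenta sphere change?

-2.4

They were about 8.4 units apart before and 6.0 after — 2.4 units closer together.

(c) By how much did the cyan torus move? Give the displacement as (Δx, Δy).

(-0.8, 2.8)

The cyan torus started near (7.8, 1.2) and ended near (7.0, 4.0).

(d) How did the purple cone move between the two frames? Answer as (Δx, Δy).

(-0.5, 1.2)

From the two frames, the purple cone sits at roughly (4.2, 1.2) before and (3.7, 2.4) after.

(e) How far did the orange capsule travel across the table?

0.7

The orange capsule was near (13.9, 7.9) before and (14.6, 7.7) after, so it travelled √(0.7² + 0.2²) ≈ 0.7 units.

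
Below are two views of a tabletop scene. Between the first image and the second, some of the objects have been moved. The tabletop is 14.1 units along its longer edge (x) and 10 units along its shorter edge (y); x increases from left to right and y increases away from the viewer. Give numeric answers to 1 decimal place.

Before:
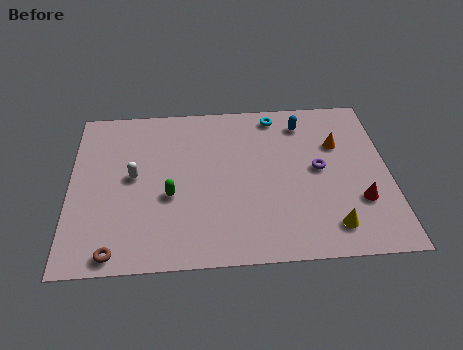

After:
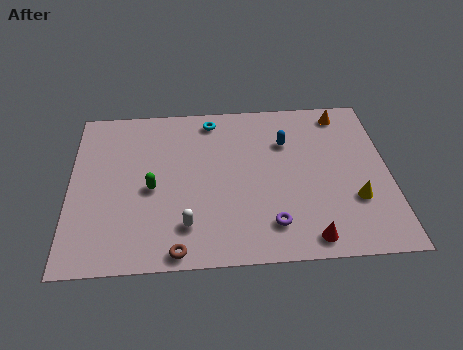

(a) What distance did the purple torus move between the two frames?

3.9

The purple torus moved from about (11.0, 5.2) to (8.8, 2.0), a distance of √(2.2² + 3.2²) ≈ 3.9.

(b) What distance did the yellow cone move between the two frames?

1.9

The yellow cone moved from about (11.4, 1.7) to (12.5, 3.2), a distance of √(1.1² + 1.5²) ≈ 1.9.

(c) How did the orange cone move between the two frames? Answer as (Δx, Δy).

(0.3, 2.0)

From the two frames, the orange cone sits at roughly (11.9, 6.7) before and (12.2, 8.7) after.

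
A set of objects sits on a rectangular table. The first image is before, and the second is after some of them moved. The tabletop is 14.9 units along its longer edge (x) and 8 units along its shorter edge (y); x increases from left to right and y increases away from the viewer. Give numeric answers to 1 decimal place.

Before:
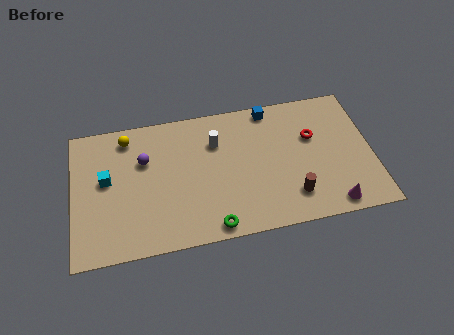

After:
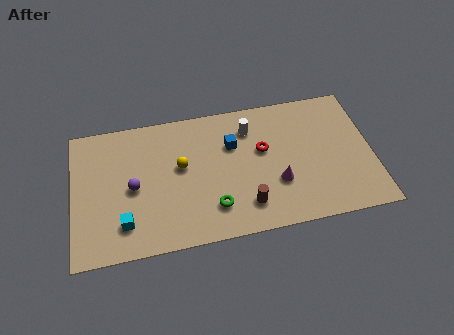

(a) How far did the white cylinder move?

1.8

The white cylinder was near (7.2, 5.7) before and (8.9, 6.2) after, so it travelled √(1.7² + 0.5²) ≈ 1.8 units.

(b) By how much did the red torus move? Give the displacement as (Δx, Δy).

(-2.5, -0.3)

The red torus was at about (12.0, 5.1) and moved to about (9.5, 4.8).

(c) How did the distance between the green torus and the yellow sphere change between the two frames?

-4.1

The distance was about 7.2 in the first image and 3.1 in the second, so they moved 4.1 units closer together.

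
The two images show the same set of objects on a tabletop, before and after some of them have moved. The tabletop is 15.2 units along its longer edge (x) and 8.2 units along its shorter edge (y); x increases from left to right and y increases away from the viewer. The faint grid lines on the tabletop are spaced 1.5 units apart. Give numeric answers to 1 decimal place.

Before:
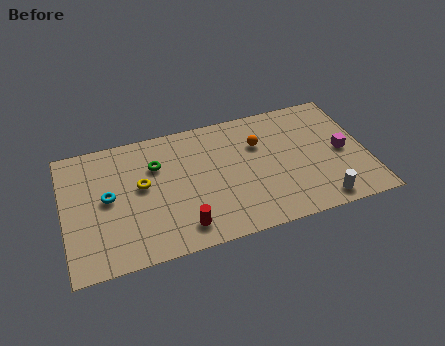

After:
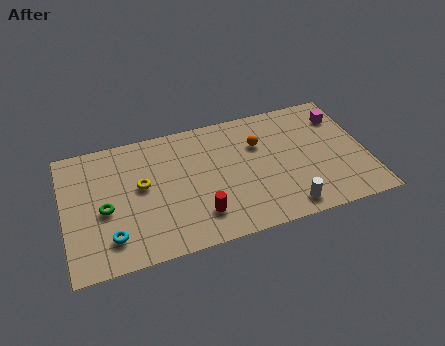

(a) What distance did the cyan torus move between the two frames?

2.5

The cyan torus was near (2.2, 4.3) before and (2.2, 1.8) after, so it travelled √(0.0² + 2.5²) ≈ 2.5 units.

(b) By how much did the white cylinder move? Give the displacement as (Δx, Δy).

(-1.7, 0.1)

From the two frames, the white cylinder sits at roughly (12.6, 1.0) before and (10.9, 1.1) after.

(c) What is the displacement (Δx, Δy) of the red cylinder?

(0.9, 0.5)

The red cylinder was at about (5.7, 1.4) and moved to about (6.6, 1.9).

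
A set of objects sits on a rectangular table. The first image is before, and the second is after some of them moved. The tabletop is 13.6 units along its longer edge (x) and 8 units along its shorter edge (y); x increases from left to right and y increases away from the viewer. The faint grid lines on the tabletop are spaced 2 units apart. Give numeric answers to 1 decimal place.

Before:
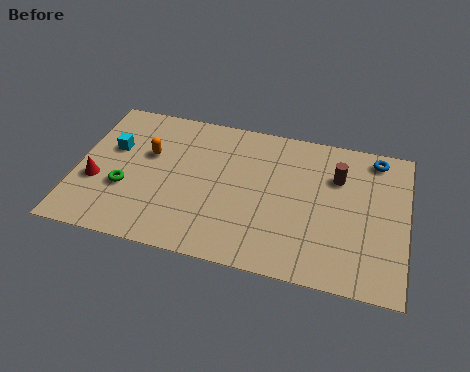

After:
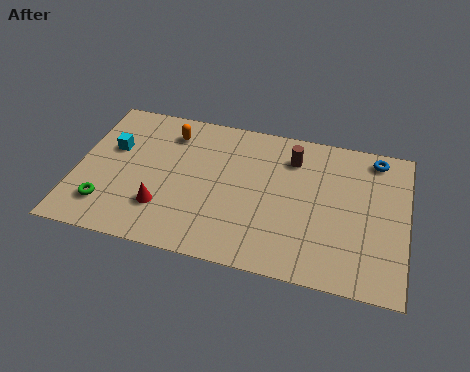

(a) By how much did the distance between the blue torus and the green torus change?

+1.1

They were about 10.9 units apart before and 12.0 after — 1.1 units further apart.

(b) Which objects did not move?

the cyan cube and the blue torus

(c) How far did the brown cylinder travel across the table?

2.0

The brown cylinder moved from about (10.7, 5.6) to (8.8, 6.2), a distance of √(1.9² + 0.6²) ≈ 2.0.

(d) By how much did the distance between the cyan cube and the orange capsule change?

+1.2

They were about 1.5 units apart before and 2.7 after — 1.2 units further apart.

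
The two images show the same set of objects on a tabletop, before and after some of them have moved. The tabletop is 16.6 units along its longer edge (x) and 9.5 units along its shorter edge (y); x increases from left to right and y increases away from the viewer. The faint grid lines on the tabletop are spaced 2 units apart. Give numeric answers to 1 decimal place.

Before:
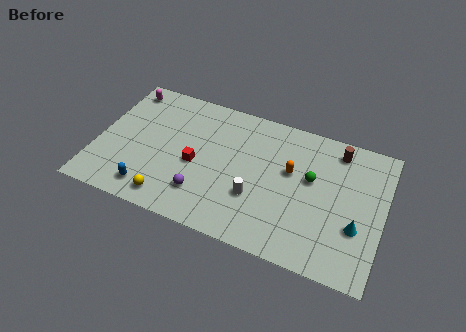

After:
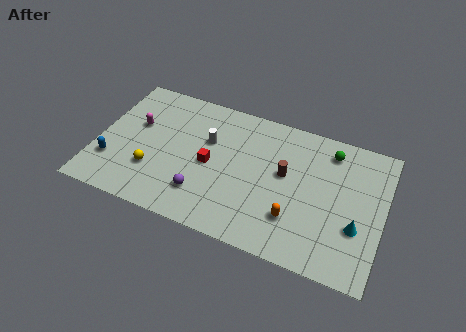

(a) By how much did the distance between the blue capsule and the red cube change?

+2.3

Before: roughly 3.6 units apart; after: 5.9. That's 2.3 units further apart.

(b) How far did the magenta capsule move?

2.6

The magenta capsule moved from about (1.1, 8.2) to (2.1, 5.8), a distance of √(1.0² + 2.4²) ≈ 2.6.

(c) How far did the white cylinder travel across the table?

4.2

From (9.4, 3.2) to (6.3, 6.1), the white cylinder covered √(3.1² + 2.9²) ≈ 4.2 units.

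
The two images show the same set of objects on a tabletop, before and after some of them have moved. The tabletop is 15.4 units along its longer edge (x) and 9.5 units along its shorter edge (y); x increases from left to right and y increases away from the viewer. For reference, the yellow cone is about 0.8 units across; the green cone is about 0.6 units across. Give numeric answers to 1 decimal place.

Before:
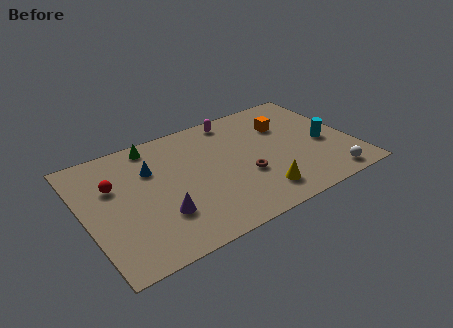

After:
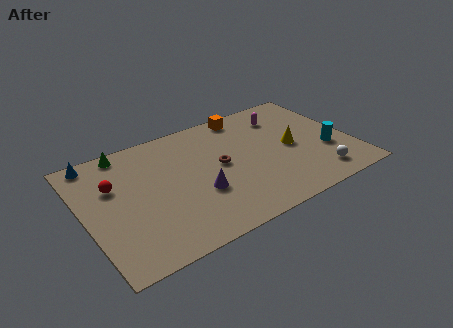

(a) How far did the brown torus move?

1.9

The brown torus moved from about (9.0, 3.5) to (7.8, 5.0), a distance of √(1.2² + 1.5²) ≈ 1.9.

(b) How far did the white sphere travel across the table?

0.7

The white sphere was near (13.5, 1.1) before and (13.0, 1.6) after, so it travelled √(0.5² + 0.5²) ≈ 0.7 units.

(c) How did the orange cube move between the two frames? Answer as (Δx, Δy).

(-2.0, 1.9)

From the two frames, the orange cube sits at roughly (11.9, 6.6) before and (9.9, 8.5) after.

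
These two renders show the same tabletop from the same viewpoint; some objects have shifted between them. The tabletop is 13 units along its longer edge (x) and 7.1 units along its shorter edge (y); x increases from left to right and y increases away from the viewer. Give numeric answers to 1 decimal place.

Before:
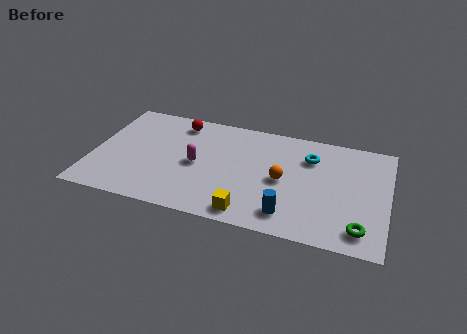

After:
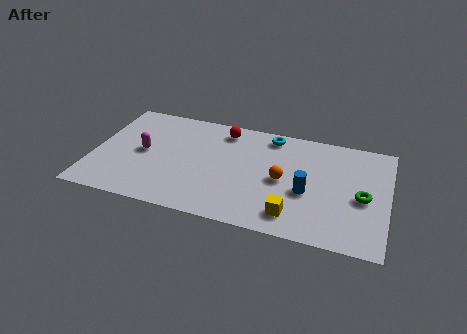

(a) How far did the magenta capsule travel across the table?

2.4

The magenta capsule was near (4.6, 3.4) before and (2.2, 3.6) after, so it travelled √(2.4² + 0.2²) ≈ 2.4 units.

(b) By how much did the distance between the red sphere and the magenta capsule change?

+1.4

Before: roughly 2.8 units apart; after: 4.2. That's 1.4 units further apart.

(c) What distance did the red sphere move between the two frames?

2.0

From (3.6, 6.0) to (5.6, 6.0), the red sphere covered √(2.0² + 0.0²) ≈ 2.0 units.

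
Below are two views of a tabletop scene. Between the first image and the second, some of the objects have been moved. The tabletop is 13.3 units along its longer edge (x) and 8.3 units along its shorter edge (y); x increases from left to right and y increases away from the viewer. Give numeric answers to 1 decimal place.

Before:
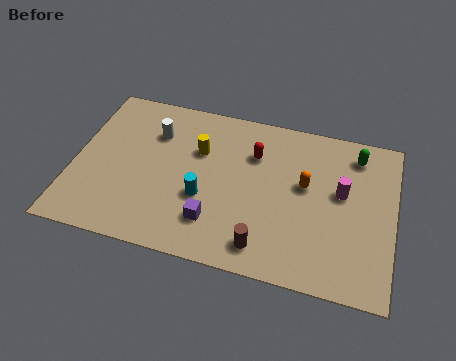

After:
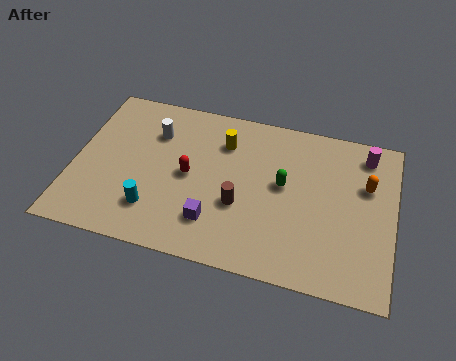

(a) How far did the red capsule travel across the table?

3.2

The red capsule was near (7.4, 5.9) before and (4.8, 4.1) after, so it travelled √(2.6² + 1.8²) ≈ 3.2 units.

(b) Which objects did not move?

the purple cube and the white cylinder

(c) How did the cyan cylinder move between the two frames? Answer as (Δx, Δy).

(-2.0, -1.1)

The cyan cylinder was at about (5.5, 3.1) and moved to about (3.5, 2.0).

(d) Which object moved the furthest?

the green capsule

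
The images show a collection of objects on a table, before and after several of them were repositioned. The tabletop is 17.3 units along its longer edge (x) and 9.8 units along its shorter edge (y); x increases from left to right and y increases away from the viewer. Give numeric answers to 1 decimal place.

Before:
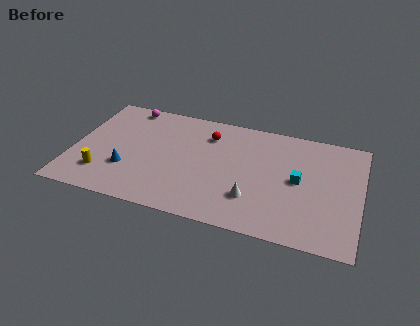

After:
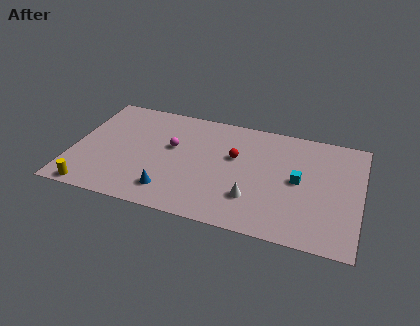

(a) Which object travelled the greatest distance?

the magenta sphere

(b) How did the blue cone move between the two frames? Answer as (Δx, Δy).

(2.7, -1.2)

The blue cone was at about (3.4, 3.1) and moved to about (6.1, 1.9).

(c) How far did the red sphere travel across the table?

2.3

The red sphere moved from about (8.0, 7.5) to (9.7, 6.0), a distance of √(1.7² + 1.5²) ≈ 2.3.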